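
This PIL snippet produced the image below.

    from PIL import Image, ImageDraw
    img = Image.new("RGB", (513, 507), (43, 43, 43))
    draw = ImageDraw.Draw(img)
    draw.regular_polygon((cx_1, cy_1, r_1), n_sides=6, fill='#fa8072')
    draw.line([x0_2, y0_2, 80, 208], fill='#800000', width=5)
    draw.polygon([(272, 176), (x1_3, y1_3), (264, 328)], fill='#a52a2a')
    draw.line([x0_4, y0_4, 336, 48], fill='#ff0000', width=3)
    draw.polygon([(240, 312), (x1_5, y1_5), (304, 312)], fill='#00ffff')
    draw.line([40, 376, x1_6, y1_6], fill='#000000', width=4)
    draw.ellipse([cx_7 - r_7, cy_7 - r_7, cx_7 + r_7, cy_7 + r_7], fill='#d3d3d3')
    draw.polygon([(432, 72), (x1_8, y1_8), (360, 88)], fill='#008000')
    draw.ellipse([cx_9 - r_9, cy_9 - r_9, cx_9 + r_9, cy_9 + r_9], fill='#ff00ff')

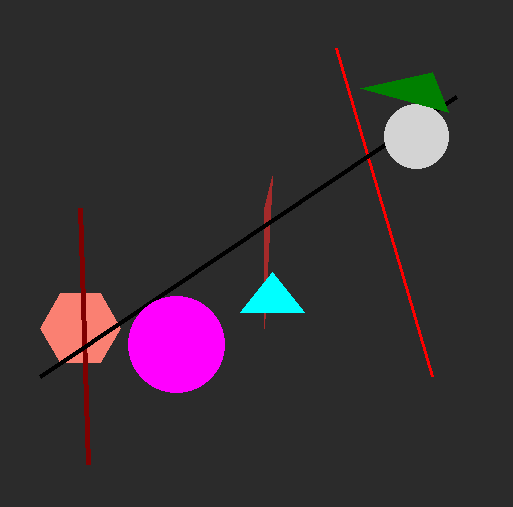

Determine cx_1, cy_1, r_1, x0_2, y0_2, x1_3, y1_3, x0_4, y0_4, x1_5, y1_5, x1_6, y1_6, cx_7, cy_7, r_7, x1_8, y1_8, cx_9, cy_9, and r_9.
cx_1 = 80
cy_1 = 328
r_1 = 40
x0_2 = 88
y0_2 = 464
x1_3 = 264
y1_3 = 208
x0_4 = 432
y0_4 = 376
x1_5 = 272
y1_5 = 272
x1_6 = 456
y1_6 = 96
cx_7 = 416
cy_7 = 136
r_7 = 32
x1_8 = 448
y1_8 = 112
cx_9 = 176
cy_9 = 344
r_9 = 48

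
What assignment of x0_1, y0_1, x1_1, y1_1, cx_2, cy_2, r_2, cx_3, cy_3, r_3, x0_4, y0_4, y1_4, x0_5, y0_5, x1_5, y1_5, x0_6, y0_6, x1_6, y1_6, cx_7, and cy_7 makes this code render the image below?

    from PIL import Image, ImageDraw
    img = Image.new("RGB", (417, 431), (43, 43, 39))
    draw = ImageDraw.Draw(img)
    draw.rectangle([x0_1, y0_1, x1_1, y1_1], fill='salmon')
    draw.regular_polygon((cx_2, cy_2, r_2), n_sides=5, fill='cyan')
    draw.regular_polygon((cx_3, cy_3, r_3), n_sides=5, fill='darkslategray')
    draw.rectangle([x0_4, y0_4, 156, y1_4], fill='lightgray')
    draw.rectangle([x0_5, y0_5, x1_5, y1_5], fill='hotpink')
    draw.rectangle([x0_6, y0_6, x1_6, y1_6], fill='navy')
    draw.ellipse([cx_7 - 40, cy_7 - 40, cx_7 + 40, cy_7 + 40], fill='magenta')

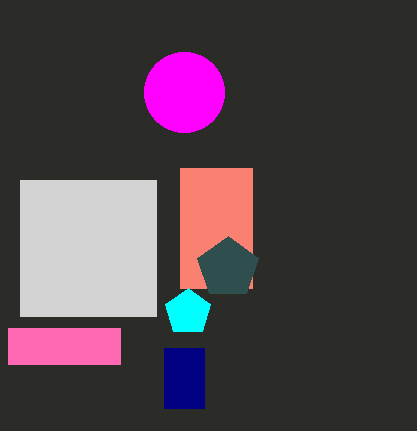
x0_1 = 180; y0_1 = 168; x1_1 = 252; y1_1 = 288; cx_2 = 188; cy_2 = 312; r_2 = 24; cx_3 = 228; cy_3 = 268; r_3 = 32; x0_4 = 20; y0_4 = 180; y1_4 = 316; x0_5 = 8; y0_5 = 328; x1_5 = 120; y1_5 = 364; x0_6 = 164; y0_6 = 348; x1_6 = 204; y1_6 = 408; cx_7 = 184; cy_7 = 92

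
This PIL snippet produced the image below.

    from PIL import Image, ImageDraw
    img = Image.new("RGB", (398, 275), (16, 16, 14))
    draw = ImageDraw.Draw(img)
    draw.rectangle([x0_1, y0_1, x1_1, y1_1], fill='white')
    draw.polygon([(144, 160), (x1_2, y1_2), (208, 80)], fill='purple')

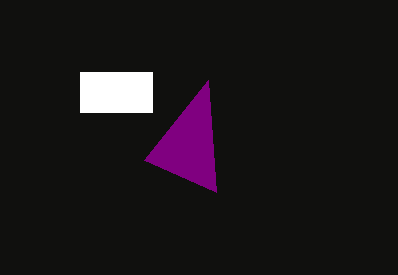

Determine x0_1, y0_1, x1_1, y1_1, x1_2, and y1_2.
x0_1 = 80; y0_1 = 72; x1_1 = 152; y1_1 = 112; x1_2 = 216; y1_2 = 192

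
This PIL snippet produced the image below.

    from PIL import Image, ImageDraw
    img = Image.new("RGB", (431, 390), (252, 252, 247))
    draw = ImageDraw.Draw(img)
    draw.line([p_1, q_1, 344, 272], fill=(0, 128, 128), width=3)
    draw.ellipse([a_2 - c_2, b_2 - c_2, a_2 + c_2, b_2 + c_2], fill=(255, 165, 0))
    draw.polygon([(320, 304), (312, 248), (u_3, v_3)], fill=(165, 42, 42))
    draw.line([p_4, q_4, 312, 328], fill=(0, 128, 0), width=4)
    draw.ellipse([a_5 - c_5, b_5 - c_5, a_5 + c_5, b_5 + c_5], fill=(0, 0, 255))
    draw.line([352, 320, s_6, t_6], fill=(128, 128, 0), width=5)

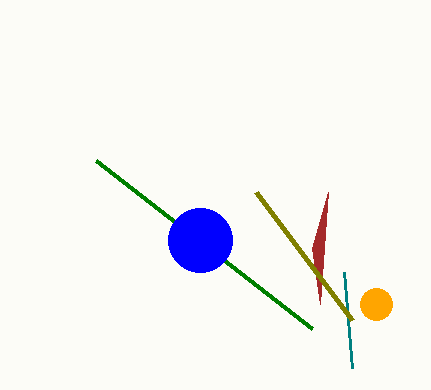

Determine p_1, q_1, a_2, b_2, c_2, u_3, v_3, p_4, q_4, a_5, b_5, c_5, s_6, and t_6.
p_1 = 352; q_1 = 368; a_2 = 376; b_2 = 304; c_2 = 16; u_3 = 328; v_3 = 192; p_4 = 96; q_4 = 160; a_5 = 200; b_5 = 240; c_5 = 32; s_6 = 256; t_6 = 192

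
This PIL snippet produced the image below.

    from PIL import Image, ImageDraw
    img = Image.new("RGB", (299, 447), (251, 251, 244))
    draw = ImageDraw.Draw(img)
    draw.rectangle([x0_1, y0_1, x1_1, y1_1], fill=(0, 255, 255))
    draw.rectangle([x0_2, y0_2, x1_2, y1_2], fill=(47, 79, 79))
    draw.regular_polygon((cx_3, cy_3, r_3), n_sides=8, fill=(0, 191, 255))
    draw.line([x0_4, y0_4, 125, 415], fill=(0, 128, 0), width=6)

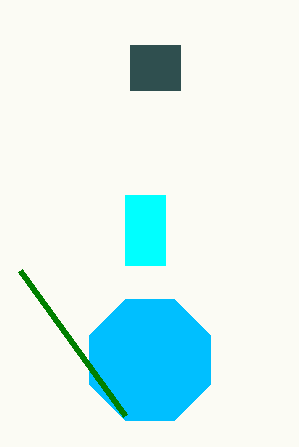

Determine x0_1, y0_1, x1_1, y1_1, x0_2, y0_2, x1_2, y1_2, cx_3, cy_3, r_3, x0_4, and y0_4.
x0_1 = 125
y0_1 = 195
x1_1 = 165
y1_1 = 265
x0_2 = 130
y0_2 = 45
x1_2 = 180
y1_2 = 90
cx_3 = 150
cy_3 = 360
r_3 = 65
x0_4 = 20
y0_4 = 270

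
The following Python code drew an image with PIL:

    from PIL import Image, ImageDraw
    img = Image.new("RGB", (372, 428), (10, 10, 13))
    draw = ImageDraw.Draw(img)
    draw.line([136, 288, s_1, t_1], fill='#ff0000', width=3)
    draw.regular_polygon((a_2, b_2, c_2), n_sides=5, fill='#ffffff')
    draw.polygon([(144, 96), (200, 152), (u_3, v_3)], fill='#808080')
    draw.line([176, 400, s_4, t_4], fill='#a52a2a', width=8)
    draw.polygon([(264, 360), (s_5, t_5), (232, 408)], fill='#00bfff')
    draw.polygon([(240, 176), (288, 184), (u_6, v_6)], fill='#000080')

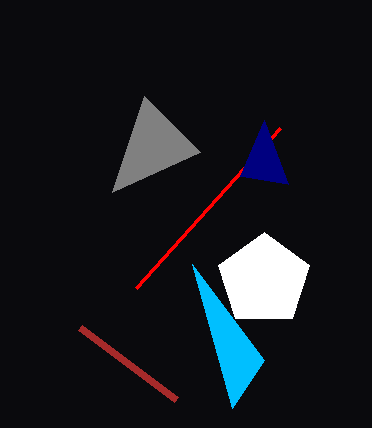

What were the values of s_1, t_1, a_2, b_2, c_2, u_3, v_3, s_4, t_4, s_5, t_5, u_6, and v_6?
s_1 = 280; t_1 = 128; a_2 = 264; b_2 = 280; c_2 = 48; u_3 = 112; v_3 = 192; s_4 = 80; t_4 = 328; s_5 = 192; t_5 = 264; u_6 = 264; v_6 = 120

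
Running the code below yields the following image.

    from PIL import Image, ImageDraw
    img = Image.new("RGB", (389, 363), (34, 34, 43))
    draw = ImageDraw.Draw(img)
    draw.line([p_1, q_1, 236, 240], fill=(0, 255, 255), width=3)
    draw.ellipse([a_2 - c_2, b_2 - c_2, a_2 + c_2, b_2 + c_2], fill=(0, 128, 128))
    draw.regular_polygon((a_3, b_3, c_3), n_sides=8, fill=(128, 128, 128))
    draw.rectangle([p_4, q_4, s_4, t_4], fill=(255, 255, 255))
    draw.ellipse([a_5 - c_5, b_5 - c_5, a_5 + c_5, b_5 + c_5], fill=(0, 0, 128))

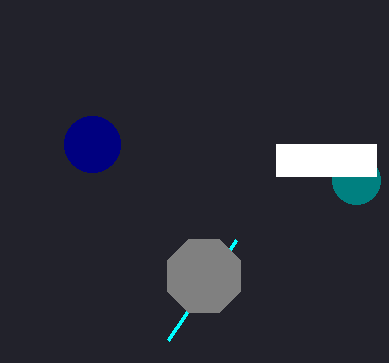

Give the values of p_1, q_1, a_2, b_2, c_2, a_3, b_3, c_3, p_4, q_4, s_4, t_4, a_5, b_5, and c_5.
p_1 = 168; q_1 = 340; a_2 = 356; b_2 = 180; c_2 = 24; a_3 = 204; b_3 = 276; c_3 = 40; p_4 = 276; q_4 = 144; s_4 = 376; t_4 = 176; a_5 = 92; b_5 = 144; c_5 = 28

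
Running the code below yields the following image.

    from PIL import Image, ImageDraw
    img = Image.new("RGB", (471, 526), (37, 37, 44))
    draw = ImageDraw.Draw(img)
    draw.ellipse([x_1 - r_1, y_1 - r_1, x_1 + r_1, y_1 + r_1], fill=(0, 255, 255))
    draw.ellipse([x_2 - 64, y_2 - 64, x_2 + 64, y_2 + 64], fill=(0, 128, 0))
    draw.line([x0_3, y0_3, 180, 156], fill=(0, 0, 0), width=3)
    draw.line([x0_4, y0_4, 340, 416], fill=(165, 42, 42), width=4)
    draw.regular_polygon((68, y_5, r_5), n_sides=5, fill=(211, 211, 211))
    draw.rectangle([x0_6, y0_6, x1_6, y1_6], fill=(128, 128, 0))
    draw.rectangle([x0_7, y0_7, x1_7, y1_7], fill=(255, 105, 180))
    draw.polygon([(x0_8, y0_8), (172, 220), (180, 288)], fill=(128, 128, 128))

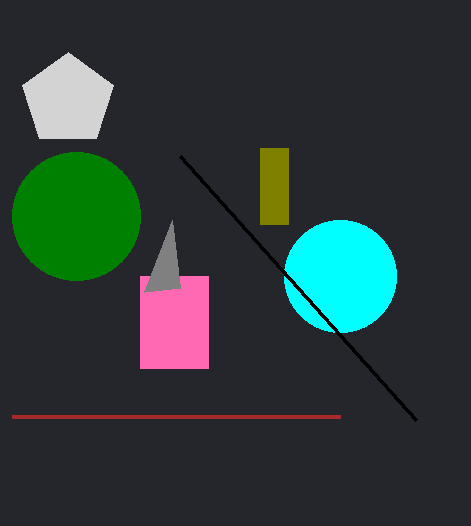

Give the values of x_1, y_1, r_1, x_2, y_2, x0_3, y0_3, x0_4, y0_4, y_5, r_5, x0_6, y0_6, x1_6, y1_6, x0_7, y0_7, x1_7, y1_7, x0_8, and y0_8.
x_1 = 340
y_1 = 276
r_1 = 56
x_2 = 76
y_2 = 216
x0_3 = 416
y0_3 = 420
x0_4 = 12
y0_4 = 416
y_5 = 100
r_5 = 48
x0_6 = 260
y0_6 = 148
x1_6 = 288
y1_6 = 224
x0_7 = 140
y0_7 = 276
x1_7 = 208
y1_7 = 368
x0_8 = 144
y0_8 = 292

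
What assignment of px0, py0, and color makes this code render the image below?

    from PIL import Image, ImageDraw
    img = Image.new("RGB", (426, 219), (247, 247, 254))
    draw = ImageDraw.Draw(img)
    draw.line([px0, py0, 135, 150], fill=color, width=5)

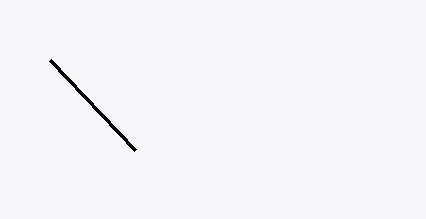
px0 = 50, py0 = 60, color = 'black'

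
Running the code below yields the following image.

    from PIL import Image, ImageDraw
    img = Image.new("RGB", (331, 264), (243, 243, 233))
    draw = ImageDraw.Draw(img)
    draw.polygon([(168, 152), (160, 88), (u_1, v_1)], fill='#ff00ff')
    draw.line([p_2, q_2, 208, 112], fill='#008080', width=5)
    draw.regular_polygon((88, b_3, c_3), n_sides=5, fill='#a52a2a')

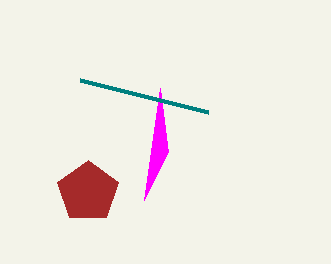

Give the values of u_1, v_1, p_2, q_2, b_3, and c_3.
u_1 = 144
v_1 = 200
p_2 = 80
q_2 = 80
b_3 = 192
c_3 = 32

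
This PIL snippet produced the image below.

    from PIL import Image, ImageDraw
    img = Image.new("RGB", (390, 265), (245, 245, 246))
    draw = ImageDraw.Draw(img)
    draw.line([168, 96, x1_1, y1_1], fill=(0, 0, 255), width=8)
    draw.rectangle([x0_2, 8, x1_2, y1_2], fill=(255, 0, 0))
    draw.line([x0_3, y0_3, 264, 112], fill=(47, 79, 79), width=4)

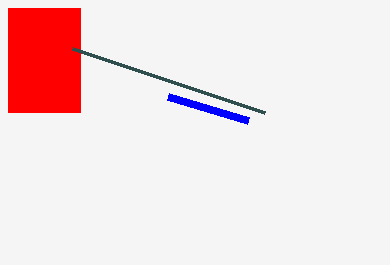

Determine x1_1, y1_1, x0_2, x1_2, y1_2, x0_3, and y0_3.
x1_1 = 248; y1_1 = 120; x0_2 = 8; x1_2 = 80; y1_2 = 112; x0_3 = 72; y0_3 = 48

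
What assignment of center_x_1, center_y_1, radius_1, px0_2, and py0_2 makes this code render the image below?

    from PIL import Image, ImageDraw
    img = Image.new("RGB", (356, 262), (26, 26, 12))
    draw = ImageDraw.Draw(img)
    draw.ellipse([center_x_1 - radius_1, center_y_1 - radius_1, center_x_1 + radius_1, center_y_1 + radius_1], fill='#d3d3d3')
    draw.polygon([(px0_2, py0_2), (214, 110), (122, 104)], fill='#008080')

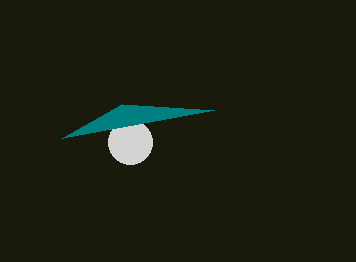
center_x_1 = 130, center_y_1 = 142, radius_1 = 22, px0_2 = 62, py0_2 = 138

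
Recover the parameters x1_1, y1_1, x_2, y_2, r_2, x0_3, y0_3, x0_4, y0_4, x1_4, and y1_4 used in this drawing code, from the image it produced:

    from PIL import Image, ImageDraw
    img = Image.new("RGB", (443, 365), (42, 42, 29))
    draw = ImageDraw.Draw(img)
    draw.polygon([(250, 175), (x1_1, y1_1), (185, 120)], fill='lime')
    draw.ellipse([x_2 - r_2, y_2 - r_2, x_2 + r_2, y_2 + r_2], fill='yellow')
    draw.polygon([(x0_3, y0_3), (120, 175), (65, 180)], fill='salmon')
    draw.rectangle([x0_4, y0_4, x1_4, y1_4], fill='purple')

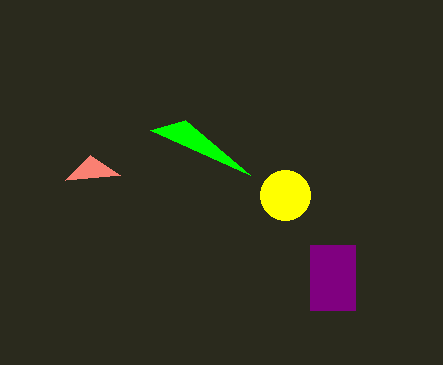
x1_1 = 150
y1_1 = 130
x_2 = 285
y_2 = 195
r_2 = 25
x0_3 = 90
y0_3 = 155
x0_4 = 310
y0_4 = 245
x1_4 = 355
y1_4 = 310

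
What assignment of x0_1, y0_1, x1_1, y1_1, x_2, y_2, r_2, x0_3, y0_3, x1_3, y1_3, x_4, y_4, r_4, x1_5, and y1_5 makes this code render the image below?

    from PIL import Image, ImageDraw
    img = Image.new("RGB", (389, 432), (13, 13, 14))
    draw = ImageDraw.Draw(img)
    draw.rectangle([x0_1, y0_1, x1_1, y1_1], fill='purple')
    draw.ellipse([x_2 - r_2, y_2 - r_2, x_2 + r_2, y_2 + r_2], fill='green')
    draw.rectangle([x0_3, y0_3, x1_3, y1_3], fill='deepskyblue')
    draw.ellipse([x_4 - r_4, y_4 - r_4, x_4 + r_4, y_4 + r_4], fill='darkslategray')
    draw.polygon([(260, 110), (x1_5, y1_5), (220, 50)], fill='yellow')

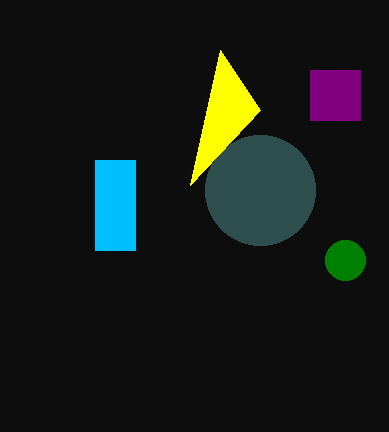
x0_1 = 310
y0_1 = 70
x1_1 = 360
y1_1 = 120
x_2 = 345
y_2 = 260
r_2 = 20
x0_3 = 95
y0_3 = 160
x1_3 = 135
y1_3 = 250
x_4 = 260
y_4 = 190
r_4 = 55
x1_5 = 190
y1_5 = 185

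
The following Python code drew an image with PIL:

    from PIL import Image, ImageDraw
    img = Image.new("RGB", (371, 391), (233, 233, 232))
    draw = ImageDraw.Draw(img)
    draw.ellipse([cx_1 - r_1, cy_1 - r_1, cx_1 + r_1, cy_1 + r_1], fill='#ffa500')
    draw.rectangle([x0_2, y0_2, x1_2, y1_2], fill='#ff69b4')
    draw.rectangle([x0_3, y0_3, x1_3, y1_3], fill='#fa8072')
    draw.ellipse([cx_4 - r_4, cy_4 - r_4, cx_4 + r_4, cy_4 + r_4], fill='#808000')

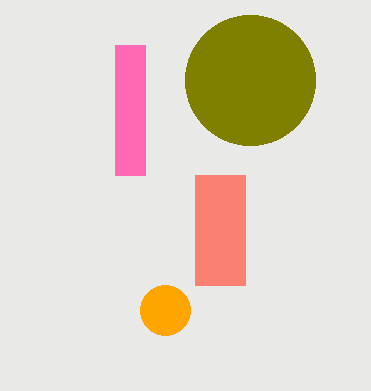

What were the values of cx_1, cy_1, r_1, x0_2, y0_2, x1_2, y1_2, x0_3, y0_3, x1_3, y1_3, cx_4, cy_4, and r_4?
cx_1 = 165, cy_1 = 310, r_1 = 25, x0_2 = 115, y0_2 = 45, x1_2 = 145, y1_2 = 175, x0_3 = 195, y0_3 = 175, x1_3 = 245, y1_3 = 285, cx_4 = 250, cy_4 = 80, r_4 = 65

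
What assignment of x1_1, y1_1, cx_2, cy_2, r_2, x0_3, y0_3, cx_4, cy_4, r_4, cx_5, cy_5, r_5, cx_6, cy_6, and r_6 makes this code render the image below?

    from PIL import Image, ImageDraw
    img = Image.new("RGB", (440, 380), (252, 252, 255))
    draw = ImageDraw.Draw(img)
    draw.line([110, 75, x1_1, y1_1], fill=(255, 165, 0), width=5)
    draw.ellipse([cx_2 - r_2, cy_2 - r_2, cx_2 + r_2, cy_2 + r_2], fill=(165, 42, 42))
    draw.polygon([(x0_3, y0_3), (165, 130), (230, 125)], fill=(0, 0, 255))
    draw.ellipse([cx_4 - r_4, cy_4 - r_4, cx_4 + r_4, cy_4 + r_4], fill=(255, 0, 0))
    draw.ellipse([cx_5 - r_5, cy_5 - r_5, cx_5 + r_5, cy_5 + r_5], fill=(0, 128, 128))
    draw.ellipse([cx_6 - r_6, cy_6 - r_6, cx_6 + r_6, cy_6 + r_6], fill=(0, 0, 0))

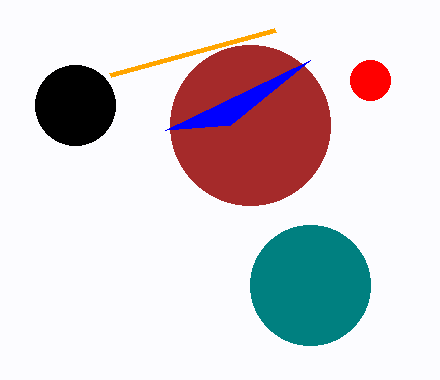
x1_1 = 275; y1_1 = 30; cx_2 = 250; cy_2 = 125; r_2 = 80; x0_3 = 310; y0_3 = 60; cx_4 = 370; cy_4 = 80; r_4 = 20; cx_5 = 310; cy_5 = 285; r_5 = 60; cx_6 = 75; cy_6 = 105; r_6 = 40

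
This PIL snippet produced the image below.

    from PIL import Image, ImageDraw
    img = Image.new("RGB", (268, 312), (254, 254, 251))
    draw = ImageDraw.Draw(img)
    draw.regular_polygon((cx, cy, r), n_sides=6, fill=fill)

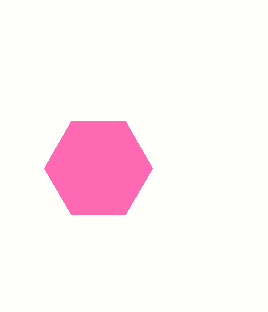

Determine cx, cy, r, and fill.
cx = 98, cy = 168, r = 54, fill = 'hotpink'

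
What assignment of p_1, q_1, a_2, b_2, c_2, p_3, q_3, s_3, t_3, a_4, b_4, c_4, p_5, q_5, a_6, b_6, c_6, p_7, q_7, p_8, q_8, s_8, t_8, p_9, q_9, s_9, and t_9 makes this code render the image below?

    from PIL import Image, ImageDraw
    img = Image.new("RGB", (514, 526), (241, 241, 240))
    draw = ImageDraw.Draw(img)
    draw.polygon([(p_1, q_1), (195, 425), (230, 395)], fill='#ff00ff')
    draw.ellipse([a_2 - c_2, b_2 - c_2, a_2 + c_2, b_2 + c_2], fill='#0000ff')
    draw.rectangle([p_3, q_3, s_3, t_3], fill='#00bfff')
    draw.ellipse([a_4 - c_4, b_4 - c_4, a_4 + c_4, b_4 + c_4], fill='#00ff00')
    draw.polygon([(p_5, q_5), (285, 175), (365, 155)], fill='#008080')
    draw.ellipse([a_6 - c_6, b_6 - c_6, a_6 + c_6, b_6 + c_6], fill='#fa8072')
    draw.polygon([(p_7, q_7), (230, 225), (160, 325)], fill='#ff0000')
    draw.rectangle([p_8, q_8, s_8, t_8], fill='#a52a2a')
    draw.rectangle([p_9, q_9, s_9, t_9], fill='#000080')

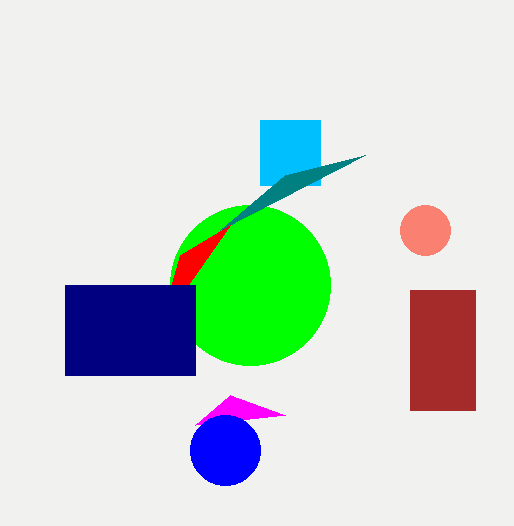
p_1 = 285, q_1 = 415, a_2 = 225, b_2 = 450, c_2 = 35, p_3 = 260, q_3 = 120, s_3 = 320, t_3 = 185, a_4 = 250, b_4 = 285, c_4 = 80, p_5 = 220, q_5 = 230, a_6 = 425, b_6 = 230, c_6 = 25, p_7 = 180, q_7 = 255, p_8 = 410, q_8 = 290, s_8 = 475, t_8 = 410, p_9 = 65, q_9 = 285, s_9 = 195, t_9 = 375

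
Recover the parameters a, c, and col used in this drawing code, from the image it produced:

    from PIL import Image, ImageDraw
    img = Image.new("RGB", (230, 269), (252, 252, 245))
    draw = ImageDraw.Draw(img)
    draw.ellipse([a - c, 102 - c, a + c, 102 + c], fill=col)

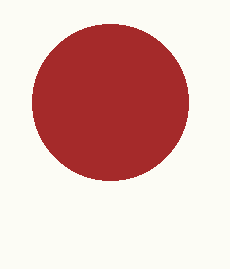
a = 110; c = 78; col = 'brown'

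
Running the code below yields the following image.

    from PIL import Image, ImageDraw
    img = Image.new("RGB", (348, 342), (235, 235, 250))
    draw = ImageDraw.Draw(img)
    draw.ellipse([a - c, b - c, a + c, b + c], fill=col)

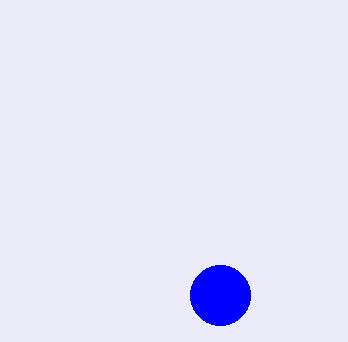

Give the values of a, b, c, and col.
a = 220, b = 295, c = 30, col = 'blue'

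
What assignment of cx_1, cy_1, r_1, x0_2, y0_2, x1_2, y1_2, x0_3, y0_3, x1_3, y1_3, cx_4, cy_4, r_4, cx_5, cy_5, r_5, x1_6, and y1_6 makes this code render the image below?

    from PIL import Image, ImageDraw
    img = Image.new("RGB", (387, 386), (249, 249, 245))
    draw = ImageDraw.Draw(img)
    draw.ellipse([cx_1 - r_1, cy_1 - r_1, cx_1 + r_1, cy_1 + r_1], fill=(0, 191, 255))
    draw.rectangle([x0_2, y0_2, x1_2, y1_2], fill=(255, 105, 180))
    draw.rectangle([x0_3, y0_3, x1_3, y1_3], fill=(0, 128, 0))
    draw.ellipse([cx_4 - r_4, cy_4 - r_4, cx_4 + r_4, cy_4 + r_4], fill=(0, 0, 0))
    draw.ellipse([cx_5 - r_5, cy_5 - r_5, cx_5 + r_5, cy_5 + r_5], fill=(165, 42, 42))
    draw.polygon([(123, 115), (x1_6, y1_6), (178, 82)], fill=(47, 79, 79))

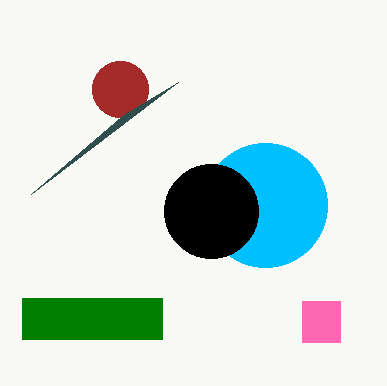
cx_1 = 265, cy_1 = 205, r_1 = 62, x0_2 = 302, y0_2 = 301, x1_2 = 340, y1_2 = 342, x0_3 = 22, y0_3 = 298, x1_3 = 162, y1_3 = 339, cx_4 = 211, cy_4 = 211, r_4 = 47, cx_5 = 120, cy_5 = 89, r_5 = 28, x1_6 = 31, y1_6 = 194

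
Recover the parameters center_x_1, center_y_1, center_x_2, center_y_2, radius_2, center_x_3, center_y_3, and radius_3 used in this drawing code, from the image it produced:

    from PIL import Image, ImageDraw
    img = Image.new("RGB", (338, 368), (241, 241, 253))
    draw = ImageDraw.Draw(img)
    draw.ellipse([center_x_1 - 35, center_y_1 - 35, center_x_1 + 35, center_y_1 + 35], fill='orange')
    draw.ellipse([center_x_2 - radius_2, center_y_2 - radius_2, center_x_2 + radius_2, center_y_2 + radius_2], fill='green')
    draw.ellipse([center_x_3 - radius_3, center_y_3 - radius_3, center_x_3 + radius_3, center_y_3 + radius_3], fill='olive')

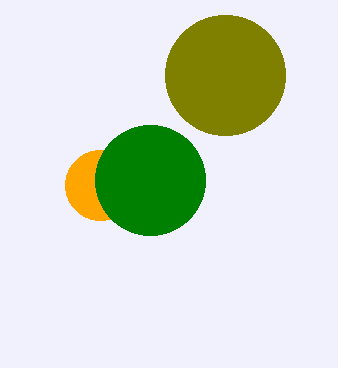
center_x_1 = 100; center_y_1 = 185; center_x_2 = 150; center_y_2 = 180; radius_2 = 55; center_x_3 = 225; center_y_3 = 75; radius_3 = 60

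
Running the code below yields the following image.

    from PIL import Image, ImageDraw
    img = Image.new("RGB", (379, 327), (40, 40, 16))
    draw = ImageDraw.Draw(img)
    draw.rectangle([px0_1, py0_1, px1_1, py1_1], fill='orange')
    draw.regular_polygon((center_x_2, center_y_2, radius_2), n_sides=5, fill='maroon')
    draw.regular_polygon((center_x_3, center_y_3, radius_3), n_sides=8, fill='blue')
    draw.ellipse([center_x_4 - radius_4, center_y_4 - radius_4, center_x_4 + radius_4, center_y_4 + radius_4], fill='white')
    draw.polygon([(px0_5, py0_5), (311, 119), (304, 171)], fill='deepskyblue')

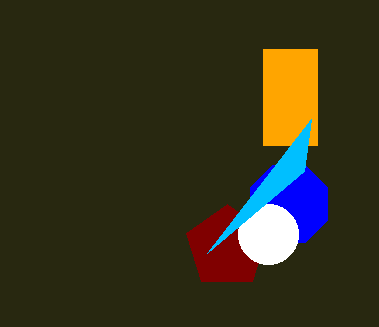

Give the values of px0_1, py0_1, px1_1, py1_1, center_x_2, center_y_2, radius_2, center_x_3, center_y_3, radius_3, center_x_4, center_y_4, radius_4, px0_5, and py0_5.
px0_1 = 263, py0_1 = 49, px1_1 = 317, py1_1 = 145, center_x_2 = 227, center_y_2 = 247, radius_2 = 43, center_x_3 = 289, center_y_3 = 204, radius_3 = 42, center_x_4 = 268, center_y_4 = 234, radius_4 = 30, px0_5 = 207, py0_5 = 253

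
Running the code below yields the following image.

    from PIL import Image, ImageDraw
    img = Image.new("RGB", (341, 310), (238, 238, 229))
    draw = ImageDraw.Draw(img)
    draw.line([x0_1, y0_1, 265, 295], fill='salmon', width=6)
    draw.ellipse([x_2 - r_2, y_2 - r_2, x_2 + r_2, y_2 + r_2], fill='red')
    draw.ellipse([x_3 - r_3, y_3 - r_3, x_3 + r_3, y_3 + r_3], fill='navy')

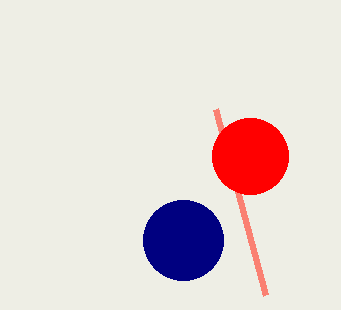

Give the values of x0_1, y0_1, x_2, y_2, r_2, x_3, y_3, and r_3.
x0_1 = 215
y0_1 = 109
x_2 = 250
y_2 = 156
r_2 = 38
x_3 = 183
y_3 = 240
r_3 = 40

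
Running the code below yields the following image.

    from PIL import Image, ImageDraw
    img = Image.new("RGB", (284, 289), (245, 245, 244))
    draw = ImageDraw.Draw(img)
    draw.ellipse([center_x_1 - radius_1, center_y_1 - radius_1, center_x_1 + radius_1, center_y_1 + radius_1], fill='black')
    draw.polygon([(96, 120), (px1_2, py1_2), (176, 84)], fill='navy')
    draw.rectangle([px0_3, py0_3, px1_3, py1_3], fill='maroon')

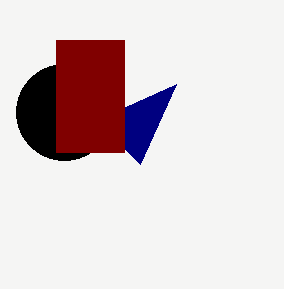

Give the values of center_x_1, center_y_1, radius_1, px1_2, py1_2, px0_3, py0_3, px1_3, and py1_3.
center_x_1 = 64
center_y_1 = 112
radius_1 = 48
px1_2 = 140
py1_2 = 164
px0_3 = 56
py0_3 = 40
px1_3 = 124
py1_3 = 152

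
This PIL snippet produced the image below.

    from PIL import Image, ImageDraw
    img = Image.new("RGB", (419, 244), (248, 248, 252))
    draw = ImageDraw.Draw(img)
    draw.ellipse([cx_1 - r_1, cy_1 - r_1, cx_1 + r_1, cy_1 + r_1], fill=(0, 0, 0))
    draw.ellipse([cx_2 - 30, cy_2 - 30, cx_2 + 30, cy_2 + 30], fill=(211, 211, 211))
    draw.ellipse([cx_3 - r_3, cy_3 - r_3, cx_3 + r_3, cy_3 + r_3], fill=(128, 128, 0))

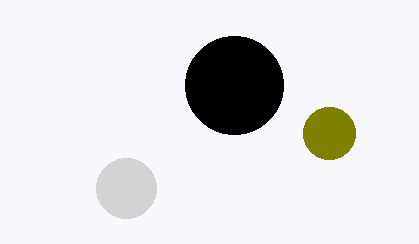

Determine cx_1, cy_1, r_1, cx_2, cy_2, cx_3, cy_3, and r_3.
cx_1 = 234; cy_1 = 85; r_1 = 49; cx_2 = 126; cy_2 = 188; cx_3 = 329; cy_3 = 133; r_3 = 26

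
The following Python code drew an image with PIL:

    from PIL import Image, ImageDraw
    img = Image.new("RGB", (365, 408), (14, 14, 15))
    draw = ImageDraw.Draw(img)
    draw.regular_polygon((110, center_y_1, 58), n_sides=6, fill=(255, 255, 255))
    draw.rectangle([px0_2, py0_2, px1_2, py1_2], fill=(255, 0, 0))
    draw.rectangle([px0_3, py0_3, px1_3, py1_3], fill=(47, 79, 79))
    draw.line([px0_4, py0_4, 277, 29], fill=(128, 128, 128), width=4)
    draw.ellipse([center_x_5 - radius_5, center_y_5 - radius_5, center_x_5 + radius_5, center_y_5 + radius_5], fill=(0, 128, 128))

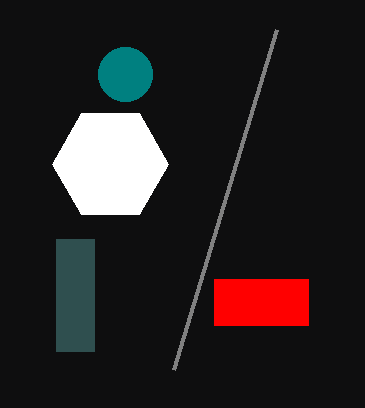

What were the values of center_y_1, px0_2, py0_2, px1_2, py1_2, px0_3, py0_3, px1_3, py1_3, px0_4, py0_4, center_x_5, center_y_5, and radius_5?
center_y_1 = 164, px0_2 = 214, py0_2 = 279, px1_2 = 308, py1_2 = 325, px0_3 = 56, py0_3 = 239, px1_3 = 94, py1_3 = 351, px0_4 = 174, py0_4 = 369, center_x_5 = 125, center_y_5 = 74, radius_5 = 27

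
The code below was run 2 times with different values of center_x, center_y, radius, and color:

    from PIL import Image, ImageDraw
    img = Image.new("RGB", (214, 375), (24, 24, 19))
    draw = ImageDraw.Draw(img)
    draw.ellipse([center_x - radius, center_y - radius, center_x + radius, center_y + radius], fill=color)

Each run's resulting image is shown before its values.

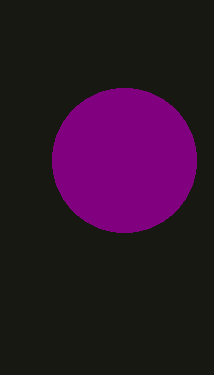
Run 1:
center_x = 124; center_y = 160; radius = 72; color = 'purple'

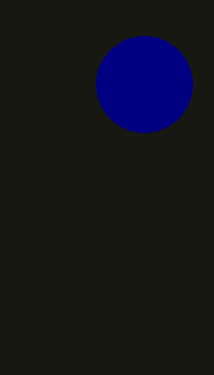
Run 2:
center_x = 144; center_y = 84; radius = 48; color = 'navy'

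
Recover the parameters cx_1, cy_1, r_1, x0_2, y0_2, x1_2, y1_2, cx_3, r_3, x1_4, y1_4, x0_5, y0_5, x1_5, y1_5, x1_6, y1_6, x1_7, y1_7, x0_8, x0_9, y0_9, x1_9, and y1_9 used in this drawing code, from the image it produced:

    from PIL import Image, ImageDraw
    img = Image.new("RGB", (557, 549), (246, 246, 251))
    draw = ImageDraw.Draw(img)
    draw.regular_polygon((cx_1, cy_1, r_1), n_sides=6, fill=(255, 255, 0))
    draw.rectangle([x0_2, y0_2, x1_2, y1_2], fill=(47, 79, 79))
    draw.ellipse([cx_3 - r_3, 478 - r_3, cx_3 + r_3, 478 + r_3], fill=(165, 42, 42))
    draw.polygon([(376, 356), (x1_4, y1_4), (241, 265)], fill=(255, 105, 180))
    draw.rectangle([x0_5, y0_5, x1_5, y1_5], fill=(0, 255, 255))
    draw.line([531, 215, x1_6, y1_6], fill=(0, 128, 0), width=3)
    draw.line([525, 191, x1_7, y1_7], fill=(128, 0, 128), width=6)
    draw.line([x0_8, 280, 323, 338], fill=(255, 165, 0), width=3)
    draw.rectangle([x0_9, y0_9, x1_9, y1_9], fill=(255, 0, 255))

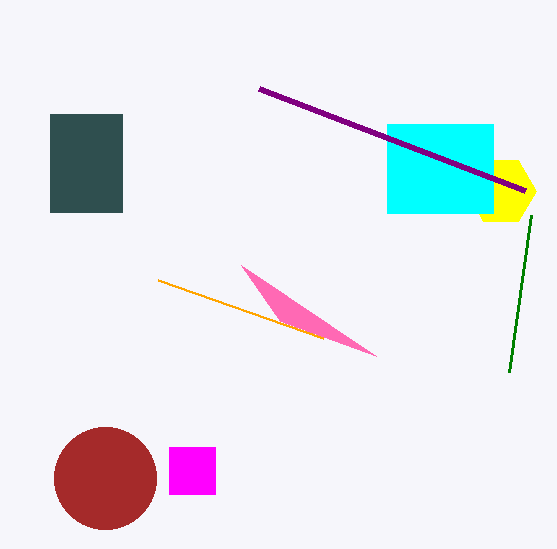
cx_1 = 501
cy_1 = 191
r_1 = 35
x0_2 = 50
y0_2 = 114
x1_2 = 122
y1_2 = 212
cx_3 = 105
r_3 = 51
x1_4 = 280
y1_4 = 321
x0_5 = 387
y0_5 = 124
x1_5 = 493
y1_5 = 213
x1_6 = 509
y1_6 = 372
x1_7 = 259
y1_7 = 89
x0_8 = 158
x0_9 = 169
y0_9 = 447
x1_9 = 215
y1_9 = 494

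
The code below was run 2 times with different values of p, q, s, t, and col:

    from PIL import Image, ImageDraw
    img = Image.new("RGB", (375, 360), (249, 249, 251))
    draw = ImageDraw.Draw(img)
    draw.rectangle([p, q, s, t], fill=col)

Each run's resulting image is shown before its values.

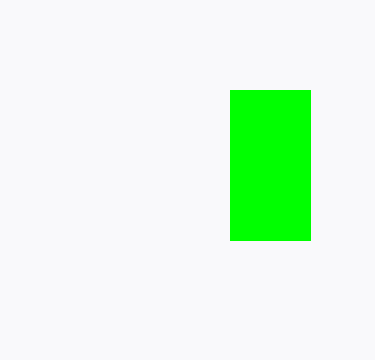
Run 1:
p = 230, q = 90, s = 310, t = 240, col = 'lime'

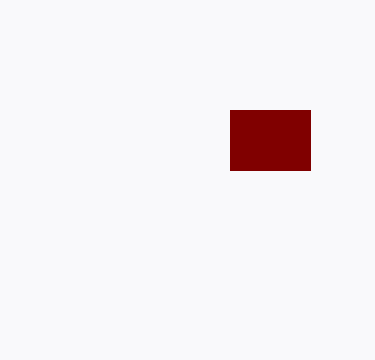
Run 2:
p = 230; q = 110; s = 310; t = 170; col = 'maroon'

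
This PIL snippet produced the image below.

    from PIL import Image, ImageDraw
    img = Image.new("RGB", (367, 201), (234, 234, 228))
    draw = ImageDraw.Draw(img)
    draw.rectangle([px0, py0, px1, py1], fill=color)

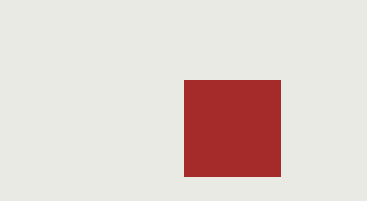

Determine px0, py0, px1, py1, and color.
px0 = 184; py0 = 80; px1 = 280; py1 = 176; color = 'brown'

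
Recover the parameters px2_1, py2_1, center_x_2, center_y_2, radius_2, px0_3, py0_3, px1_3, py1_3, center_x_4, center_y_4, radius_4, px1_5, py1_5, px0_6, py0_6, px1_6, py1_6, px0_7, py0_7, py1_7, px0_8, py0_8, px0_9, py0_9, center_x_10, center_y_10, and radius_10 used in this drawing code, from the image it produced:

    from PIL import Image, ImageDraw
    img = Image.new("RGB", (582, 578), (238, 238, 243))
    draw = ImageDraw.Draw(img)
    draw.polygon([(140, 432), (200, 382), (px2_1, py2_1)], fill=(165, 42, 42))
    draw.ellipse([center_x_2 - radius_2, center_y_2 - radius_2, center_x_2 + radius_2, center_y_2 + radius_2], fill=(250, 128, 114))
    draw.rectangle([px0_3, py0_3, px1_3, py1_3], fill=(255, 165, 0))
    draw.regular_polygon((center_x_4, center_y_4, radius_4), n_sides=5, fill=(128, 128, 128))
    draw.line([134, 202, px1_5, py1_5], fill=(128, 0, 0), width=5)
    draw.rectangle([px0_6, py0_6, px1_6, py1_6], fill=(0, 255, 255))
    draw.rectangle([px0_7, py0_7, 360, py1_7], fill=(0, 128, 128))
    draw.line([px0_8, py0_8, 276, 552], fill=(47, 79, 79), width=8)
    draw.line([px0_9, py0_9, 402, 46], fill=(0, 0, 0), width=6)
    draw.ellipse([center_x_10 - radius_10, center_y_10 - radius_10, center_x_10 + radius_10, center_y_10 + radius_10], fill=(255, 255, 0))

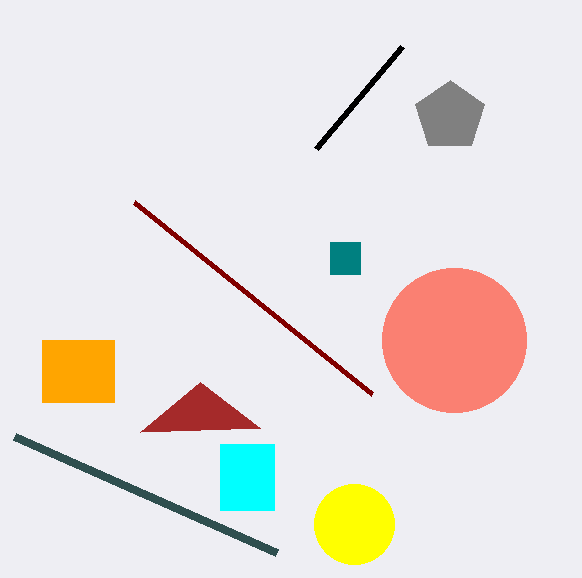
px2_1 = 260
py2_1 = 428
center_x_2 = 454
center_y_2 = 340
radius_2 = 72
px0_3 = 42
py0_3 = 340
px1_3 = 114
py1_3 = 402
center_x_4 = 450
center_y_4 = 116
radius_4 = 36
px1_5 = 372
py1_5 = 394
px0_6 = 220
py0_6 = 444
px1_6 = 274
py1_6 = 510
px0_7 = 330
py0_7 = 242
py1_7 = 274
px0_8 = 14
py0_8 = 436
px0_9 = 316
py0_9 = 148
center_x_10 = 354
center_y_10 = 524
radius_10 = 40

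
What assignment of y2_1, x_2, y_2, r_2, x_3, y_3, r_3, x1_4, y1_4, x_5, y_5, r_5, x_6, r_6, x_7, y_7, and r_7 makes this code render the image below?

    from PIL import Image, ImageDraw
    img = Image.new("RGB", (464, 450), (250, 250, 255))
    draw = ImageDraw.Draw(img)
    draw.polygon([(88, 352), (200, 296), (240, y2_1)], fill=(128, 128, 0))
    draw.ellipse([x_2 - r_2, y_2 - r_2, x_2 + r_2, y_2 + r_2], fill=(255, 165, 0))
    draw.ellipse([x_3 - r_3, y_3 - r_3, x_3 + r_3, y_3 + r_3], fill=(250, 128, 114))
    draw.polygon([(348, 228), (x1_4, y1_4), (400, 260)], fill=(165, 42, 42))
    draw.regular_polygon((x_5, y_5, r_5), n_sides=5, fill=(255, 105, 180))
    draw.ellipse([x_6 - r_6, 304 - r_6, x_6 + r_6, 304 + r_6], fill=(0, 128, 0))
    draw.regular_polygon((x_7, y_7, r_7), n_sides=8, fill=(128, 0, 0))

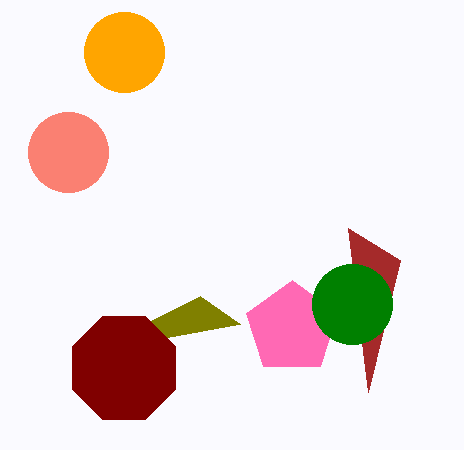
y2_1 = 324; x_2 = 124; y_2 = 52; r_2 = 40; x_3 = 68; y_3 = 152; r_3 = 40; x1_4 = 368; y1_4 = 392; x_5 = 292; y_5 = 328; r_5 = 48; x_6 = 352; r_6 = 40; x_7 = 124; y_7 = 368; r_7 = 56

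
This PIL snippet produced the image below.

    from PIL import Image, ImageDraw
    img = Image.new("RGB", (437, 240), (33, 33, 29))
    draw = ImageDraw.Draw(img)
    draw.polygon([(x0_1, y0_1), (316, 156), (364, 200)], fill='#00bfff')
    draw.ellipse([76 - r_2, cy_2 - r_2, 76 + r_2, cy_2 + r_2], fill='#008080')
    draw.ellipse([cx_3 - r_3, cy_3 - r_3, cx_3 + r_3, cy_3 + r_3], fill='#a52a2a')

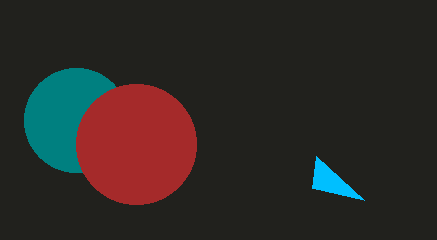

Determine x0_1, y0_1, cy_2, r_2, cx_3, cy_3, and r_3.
x0_1 = 312
y0_1 = 188
cy_2 = 120
r_2 = 52
cx_3 = 136
cy_3 = 144
r_3 = 60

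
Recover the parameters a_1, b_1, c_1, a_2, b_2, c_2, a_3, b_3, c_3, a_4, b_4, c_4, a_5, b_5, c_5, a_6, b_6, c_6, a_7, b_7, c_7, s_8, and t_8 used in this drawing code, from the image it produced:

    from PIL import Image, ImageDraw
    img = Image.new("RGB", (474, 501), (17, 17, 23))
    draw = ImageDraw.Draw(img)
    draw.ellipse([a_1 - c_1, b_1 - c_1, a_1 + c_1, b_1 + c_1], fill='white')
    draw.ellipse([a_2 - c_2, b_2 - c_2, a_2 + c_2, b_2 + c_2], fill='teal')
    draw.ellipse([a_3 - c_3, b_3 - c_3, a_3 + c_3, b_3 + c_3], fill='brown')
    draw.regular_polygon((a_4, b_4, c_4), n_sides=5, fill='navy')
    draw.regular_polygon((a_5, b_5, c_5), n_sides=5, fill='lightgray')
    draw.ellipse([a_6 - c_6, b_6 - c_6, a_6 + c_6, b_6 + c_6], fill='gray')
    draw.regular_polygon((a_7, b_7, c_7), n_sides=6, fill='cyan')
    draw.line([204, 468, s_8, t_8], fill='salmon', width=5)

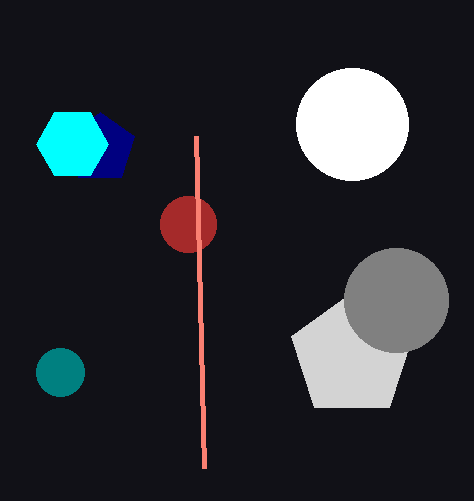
a_1 = 352; b_1 = 124; c_1 = 56; a_2 = 60; b_2 = 372; c_2 = 24; a_3 = 188; b_3 = 224; c_3 = 28; a_4 = 100; b_4 = 148; c_4 = 36; a_5 = 352; b_5 = 356; c_5 = 64; a_6 = 396; b_6 = 300; c_6 = 52; a_7 = 72; b_7 = 144; c_7 = 36; s_8 = 196; t_8 = 136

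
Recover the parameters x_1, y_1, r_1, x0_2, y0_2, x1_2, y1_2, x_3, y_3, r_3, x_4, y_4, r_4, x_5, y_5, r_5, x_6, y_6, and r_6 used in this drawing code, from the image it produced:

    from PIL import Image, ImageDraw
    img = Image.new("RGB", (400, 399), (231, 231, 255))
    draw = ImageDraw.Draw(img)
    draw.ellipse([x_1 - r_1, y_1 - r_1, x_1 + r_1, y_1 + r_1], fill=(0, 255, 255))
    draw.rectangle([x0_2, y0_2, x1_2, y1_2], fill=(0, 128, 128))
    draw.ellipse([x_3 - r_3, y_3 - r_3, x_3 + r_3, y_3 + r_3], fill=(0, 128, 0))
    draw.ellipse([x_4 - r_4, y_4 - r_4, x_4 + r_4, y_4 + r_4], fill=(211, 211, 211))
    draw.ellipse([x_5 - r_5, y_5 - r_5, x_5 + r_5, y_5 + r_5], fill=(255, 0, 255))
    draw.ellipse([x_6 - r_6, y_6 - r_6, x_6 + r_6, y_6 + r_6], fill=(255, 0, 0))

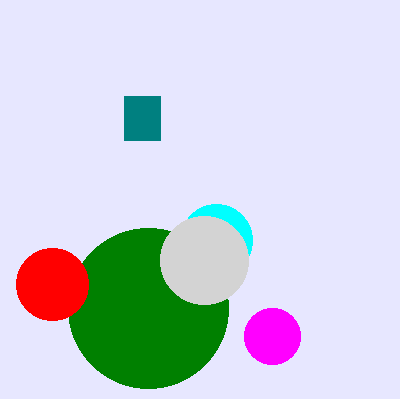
x_1 = 216; y_1 = 240; r_1 = 36; x0_2 = 124; y0_2 = 96; x1_2 = 160; y1_2 = 140; x_3 = 148; y_3 = 308; r_3 = 80; x_4 = 204; y_4 = 260; r_4 = 44; x_5 = 272; y_5 = 336; r_5 = 28; x_6 = 52; y_6 = 284; r_6 = 36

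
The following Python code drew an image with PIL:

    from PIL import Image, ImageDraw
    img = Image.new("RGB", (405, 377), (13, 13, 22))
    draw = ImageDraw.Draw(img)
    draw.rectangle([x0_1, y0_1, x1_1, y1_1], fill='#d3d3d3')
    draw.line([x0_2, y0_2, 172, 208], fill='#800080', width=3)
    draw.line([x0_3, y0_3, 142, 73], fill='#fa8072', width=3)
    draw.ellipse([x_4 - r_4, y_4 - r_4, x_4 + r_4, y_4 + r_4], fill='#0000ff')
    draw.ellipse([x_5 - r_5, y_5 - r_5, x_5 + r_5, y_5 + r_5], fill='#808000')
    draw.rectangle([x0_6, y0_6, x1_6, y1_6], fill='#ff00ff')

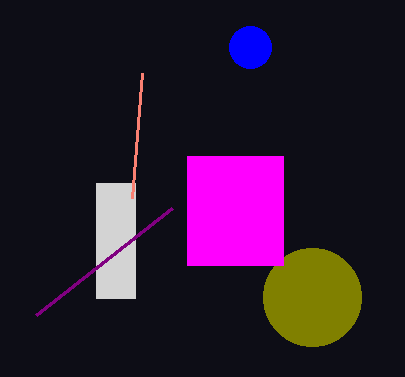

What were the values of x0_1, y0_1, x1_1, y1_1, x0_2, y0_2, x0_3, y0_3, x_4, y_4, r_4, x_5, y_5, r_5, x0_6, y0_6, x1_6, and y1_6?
x0_1 = 96, y0_1 = 183, x1_1 = 135, y1_1 = 298, x0_2 = 36, y0_2 = 315, x0_3 = 132, y0_3 = 198, x_4 = 250, y_4 = 47, r_4 = 21, x_5 = 312, y_5 = 297, r_5 = 49, x0_6 = 187, y0_6 = 156, x1_6 = 283, y1_6 = 265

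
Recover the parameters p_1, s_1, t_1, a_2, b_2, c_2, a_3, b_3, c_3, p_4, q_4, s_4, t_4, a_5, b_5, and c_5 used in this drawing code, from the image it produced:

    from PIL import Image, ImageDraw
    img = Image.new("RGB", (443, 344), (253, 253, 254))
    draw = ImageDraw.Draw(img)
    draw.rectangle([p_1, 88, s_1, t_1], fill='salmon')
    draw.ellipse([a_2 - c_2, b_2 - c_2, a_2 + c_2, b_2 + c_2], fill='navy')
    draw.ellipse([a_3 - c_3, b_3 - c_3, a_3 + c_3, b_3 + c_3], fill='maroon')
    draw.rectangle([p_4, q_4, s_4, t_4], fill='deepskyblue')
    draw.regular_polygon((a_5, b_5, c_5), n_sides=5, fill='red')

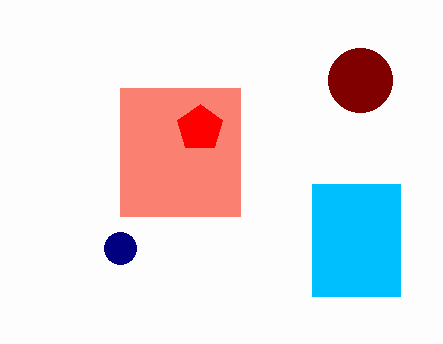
p_1 = 120
s_1 = 240
t_1 = 216
a_2 = 120
b_2 = 248
c_2 = 16
a_3 = 360
b_3 = 80
c_3 = 32
p_4 = 312
q_4 = 184
s_4 = 400
t_4 = 296
a_5 = 200
b_5 = 128
c_5 = 24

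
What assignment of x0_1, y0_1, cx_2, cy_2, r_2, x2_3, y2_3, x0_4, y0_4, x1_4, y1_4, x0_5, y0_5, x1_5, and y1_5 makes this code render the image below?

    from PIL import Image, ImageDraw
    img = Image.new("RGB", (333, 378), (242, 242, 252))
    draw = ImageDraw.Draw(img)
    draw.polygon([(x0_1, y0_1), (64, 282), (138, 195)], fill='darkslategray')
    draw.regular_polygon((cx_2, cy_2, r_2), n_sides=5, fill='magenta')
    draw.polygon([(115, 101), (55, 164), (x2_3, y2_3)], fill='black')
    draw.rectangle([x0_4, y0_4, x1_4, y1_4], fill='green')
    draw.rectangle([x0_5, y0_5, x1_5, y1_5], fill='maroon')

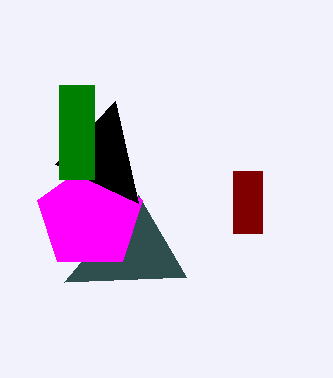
x0_1 = 186, y0_1 = 277, cx_2 = 90, cy_2 = 217, r_2 = 55, x2_3 = 138, y2_3 = 203, x0_4 = 59, y0_4 = 85, x1_4 = 94, y1_4 = 179, x0_5 = 233, y0_5 = 171, x1_5 = 262, y1_5 = 233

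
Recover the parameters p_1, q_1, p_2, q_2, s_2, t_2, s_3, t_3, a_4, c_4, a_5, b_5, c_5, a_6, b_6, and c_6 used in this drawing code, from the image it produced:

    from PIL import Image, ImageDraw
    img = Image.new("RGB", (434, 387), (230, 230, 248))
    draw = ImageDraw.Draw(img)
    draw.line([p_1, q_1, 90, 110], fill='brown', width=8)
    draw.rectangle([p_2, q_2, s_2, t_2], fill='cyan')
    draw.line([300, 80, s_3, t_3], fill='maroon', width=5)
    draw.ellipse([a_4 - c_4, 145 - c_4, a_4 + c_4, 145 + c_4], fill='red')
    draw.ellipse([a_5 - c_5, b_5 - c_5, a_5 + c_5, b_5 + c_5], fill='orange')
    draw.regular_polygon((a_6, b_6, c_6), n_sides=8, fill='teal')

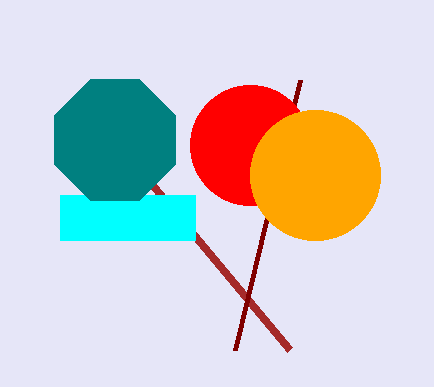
p_1 = 290, q_1 = 350, p_2 = 60, q_2 = 195, s_2 = 195, t_2 = 240, s_3 = 235, t_3 = 350, a_4 = 250, c_4 = 60, a_5 = 315, b_5 = 175, c_5 = 65, a_6 = 115, b_6 = 140, c_6 = 65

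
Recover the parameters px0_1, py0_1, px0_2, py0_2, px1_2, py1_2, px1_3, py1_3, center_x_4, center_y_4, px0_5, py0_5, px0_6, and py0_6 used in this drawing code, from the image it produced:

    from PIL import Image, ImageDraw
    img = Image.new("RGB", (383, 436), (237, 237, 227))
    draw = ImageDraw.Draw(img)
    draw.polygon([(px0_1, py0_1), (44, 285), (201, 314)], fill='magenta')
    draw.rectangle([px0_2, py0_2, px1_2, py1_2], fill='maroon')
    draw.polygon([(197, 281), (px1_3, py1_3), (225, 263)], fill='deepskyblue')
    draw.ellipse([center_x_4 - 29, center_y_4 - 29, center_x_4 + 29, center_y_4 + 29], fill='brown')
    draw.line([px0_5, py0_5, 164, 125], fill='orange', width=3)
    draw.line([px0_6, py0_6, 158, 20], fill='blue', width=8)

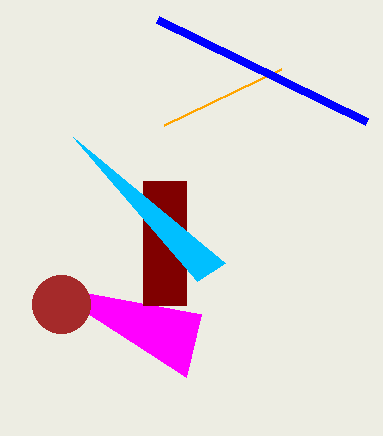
px0_1 = 186; py0_1 = 377; px0_2 = 143; py0_2 = 181; px1_2 = 186; py1_2 = 305; px1_3 = 73; py1_3 = 137; center_x_4 = 61; center_y_4 = 304; px0_5 = 281; py0_5 = 69; px0_6 = 367; py0_6 = 122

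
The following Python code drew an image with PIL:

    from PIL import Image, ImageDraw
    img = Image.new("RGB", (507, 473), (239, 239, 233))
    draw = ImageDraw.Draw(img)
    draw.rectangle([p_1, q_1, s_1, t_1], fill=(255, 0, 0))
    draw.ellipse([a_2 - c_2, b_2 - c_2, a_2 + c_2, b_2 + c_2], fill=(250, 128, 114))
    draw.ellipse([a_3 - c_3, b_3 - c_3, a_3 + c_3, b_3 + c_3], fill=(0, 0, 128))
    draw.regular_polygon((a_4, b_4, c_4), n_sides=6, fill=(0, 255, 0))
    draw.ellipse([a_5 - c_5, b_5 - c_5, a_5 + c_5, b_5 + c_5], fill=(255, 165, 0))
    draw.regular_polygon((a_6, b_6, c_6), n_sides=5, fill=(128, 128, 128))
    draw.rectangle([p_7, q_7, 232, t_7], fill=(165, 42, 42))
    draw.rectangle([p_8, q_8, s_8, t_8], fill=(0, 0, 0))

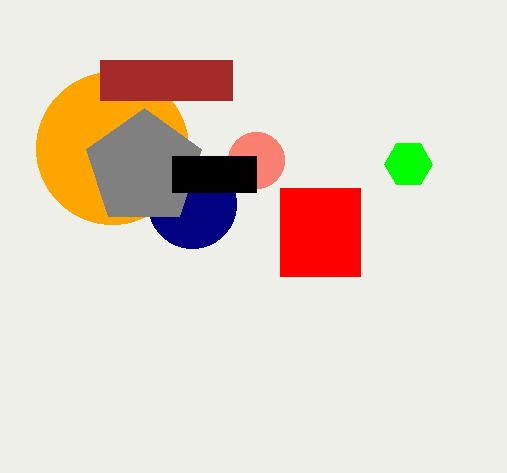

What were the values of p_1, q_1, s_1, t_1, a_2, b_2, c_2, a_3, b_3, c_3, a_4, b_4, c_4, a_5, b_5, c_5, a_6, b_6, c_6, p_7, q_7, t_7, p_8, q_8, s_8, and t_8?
p_1 = 280; q_1 = 188; s_1 = 360; t_1 = 276; a_2 = 256; b_2 = 160; c_2 = 28; a_3 = 192; b_3 = 204; c_3 = 44; a_4 = 408; b_4 = 164; c_4 = 24; a_5 = 112; b_5 = 148; c_5 = 76; a_6 = 144; b_6 = 168; c_6 = 60; p_7 = 100; q_7 = 60; t_7 = 100; p_8 = 172; q_8 = 156; s_8 = 256; t_8 = 192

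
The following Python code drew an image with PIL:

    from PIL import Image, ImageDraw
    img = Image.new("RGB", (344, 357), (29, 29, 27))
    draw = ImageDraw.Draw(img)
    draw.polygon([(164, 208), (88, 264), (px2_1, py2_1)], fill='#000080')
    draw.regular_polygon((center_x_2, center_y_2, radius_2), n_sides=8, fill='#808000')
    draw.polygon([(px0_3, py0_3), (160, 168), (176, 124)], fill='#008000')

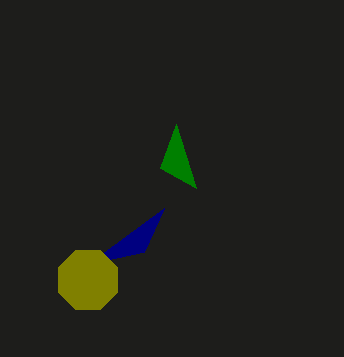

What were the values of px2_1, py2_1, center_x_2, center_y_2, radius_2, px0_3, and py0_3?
px2_1 = 144, py2_1 = 252, center_x_2 = 88, center_y_2 = 280, radius_2 = 32, px0_3 = 196, py0_3 = 188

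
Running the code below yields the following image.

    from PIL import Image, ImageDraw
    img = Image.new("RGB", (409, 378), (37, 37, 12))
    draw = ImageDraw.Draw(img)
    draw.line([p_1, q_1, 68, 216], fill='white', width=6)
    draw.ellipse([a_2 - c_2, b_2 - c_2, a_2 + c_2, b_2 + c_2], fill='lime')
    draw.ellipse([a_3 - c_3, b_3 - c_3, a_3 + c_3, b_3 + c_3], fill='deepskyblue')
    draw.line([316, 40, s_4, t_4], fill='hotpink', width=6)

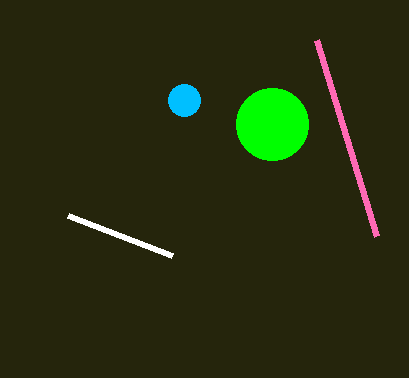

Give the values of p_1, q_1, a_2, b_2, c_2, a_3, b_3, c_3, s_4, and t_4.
p_1 = 172
q_1 = 256
a_2 = 272
b_2 = 124
c_2 = 36
a_3 = 184
b_3 = 100
c_3 = 16
s_4 = 376
t_4 = 236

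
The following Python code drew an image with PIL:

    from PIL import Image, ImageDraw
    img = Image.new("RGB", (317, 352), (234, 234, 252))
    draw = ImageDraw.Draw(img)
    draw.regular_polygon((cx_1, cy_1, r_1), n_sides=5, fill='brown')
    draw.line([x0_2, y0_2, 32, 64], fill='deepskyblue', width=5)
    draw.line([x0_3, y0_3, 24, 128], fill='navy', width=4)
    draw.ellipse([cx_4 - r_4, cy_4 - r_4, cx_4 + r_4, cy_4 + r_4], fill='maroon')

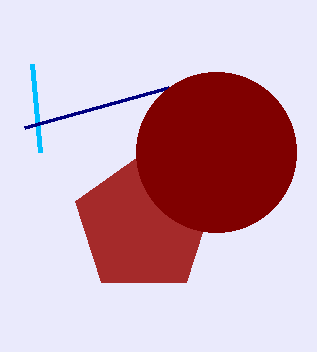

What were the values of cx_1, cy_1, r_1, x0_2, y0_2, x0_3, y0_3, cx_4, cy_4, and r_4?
cx_1 = 144, cy_1 = 224, r_1 = 72, x0_2 = 40, y0_2 = 152, x0_3 = 168, y0_3 = 88, cx_4 = 216, cy_4 = 152, r_4 = 80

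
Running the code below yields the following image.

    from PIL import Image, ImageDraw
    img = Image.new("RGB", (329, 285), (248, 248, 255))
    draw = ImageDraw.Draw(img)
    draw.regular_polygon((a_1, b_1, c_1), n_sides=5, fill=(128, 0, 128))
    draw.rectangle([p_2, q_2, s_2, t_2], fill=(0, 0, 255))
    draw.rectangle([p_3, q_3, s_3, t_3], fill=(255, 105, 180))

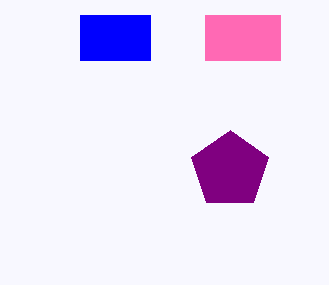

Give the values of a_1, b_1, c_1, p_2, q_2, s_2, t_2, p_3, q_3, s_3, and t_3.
a_1 = 230, b_1 = 170, c_1 = 40, p_2 = 80, q_2 = 15, s_2 = 150, t_2 = 60, p_3 = 205, q_3 = 15, s_3 = 280, t_3 = 60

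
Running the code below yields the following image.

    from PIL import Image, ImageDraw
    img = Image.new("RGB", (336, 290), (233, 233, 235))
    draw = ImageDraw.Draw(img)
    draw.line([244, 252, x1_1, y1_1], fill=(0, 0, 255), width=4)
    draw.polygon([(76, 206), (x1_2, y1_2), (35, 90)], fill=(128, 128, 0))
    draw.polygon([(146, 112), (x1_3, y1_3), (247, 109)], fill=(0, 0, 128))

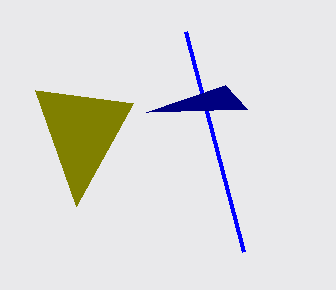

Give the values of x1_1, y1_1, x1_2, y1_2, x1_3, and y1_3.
x1_1 = 186, y1_1 = 32, x1_2 = 133, y1_2 = 103, x1_3 = 225, y1_3 = 85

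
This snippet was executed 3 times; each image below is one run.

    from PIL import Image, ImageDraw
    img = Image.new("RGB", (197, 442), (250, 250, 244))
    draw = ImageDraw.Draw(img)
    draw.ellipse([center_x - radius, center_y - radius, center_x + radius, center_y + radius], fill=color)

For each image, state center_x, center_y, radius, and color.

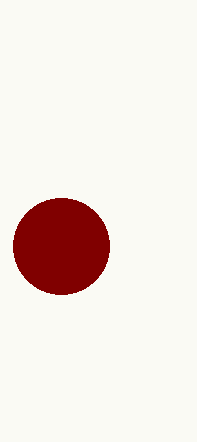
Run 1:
center_x = 61
center_y = 246
radius = 48
color = 'maroon'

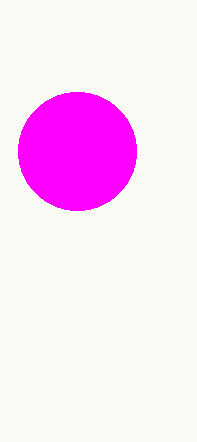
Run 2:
center_x = 77; center_y = 151; radius = 59; color = 'magenta'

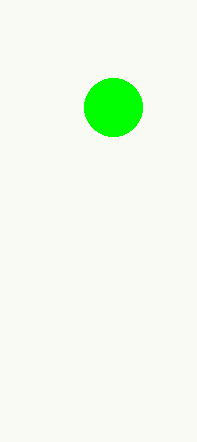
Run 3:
center_x = 113, center_y = 107, radius = 29, color = 'lime'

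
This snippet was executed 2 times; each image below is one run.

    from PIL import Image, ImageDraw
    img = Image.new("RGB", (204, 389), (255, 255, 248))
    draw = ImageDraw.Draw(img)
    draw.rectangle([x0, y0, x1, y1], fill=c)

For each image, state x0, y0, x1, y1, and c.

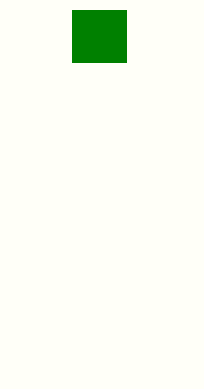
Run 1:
x0 = 72, y0 = 10, x1 = 126, y1 = 62, c = 'green'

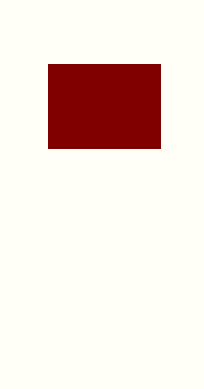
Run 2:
x0 = 48, y0 = 64, x1 = 160, y1 = 148, c = 'maroon'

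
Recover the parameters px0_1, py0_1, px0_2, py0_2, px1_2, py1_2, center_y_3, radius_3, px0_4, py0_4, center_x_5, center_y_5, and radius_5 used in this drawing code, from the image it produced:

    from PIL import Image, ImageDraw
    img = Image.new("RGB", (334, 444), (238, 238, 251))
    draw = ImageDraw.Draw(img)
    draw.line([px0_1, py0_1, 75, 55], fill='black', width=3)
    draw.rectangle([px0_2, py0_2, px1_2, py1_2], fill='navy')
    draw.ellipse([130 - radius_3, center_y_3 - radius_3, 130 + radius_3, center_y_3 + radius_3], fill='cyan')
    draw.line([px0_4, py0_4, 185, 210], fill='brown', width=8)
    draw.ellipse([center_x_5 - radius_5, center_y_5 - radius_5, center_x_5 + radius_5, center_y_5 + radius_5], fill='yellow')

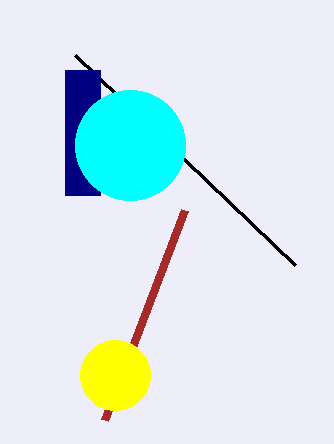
px0_1 = 295
py0_1 = 265
px0_2 = 65
py0_2 = 70
px1_2 = 100
py1_2 = 195
center_y_3 = 145
radius_3 = 55
px0_4 = 105
py0_4 = 420
center_x_5 = 115
center_y_5 = 375
radius_5 = 35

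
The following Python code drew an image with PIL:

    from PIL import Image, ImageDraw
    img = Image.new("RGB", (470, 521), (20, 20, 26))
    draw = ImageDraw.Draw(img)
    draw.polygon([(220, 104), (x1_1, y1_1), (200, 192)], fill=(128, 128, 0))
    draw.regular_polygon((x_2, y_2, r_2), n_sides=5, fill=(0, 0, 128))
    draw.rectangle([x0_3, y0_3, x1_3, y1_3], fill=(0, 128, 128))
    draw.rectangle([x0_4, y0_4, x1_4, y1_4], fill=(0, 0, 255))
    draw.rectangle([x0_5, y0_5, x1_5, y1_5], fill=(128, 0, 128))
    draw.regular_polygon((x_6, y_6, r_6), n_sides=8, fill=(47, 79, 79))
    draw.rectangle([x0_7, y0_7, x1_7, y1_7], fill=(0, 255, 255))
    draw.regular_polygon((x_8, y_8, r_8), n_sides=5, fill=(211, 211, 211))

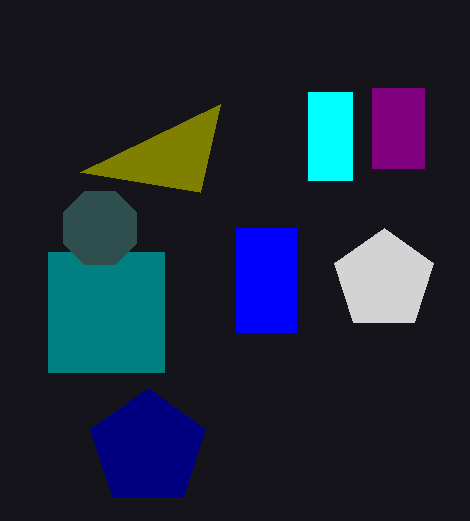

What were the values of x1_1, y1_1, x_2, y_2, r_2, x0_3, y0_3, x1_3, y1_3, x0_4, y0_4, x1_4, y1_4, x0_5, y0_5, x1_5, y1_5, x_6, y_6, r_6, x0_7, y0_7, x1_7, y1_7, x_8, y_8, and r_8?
x1_1 = 80, y1_1 = 172, x_2 = 148, y_2 = 448, r_2 = 60, x0_3 = 48, y0_3 = 252, x1_3 = 164, y1_3 = 372, x0_4 = 236, y0_4 = 228, x1_4 = 296, y1_4 = 332, x0_5 = 372, y0_5 = 88, x1_5 = 424, y1_5 = 168, x_6 = 100, y_6 = 228, r_6 = 40, x0_7 = 308, y0_7 = 92, x1_7 = 352, y1_7 = 180, x_8 = 384, y_8 = 280, r_8 = 52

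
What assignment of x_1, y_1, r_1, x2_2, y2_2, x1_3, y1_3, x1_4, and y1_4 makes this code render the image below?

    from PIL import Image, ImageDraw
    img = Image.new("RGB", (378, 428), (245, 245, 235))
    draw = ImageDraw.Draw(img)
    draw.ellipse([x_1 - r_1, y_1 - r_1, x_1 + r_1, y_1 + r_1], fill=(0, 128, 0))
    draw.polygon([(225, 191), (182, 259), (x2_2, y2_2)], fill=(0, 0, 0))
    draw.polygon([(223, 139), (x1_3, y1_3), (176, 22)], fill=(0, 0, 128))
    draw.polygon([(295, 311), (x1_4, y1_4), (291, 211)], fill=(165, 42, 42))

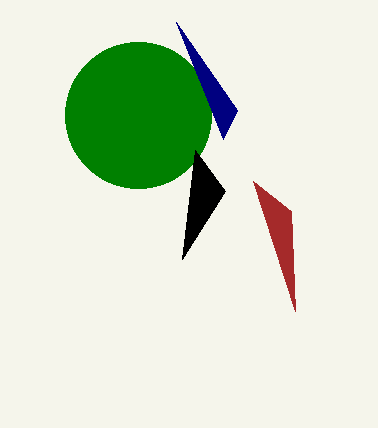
x_1 = 138, y_1 = 115, r_1 = 73, x2_2 = 195, y2_2 = 150, x1_3 = 237, y1_3 = 110, x1_4 = 253, y1_4 = 181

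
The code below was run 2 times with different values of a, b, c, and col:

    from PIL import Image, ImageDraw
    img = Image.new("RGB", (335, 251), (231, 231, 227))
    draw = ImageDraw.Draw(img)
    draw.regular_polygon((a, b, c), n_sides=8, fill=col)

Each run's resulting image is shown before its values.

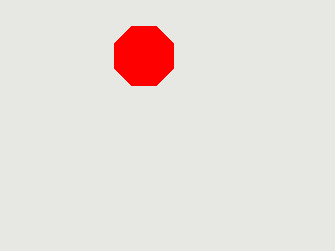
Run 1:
a = 144; b = 56; c = 32; col = 'red'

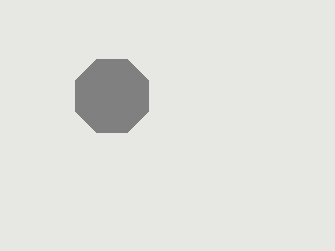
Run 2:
a = 112, b = 96, c = 40, col = 'gray'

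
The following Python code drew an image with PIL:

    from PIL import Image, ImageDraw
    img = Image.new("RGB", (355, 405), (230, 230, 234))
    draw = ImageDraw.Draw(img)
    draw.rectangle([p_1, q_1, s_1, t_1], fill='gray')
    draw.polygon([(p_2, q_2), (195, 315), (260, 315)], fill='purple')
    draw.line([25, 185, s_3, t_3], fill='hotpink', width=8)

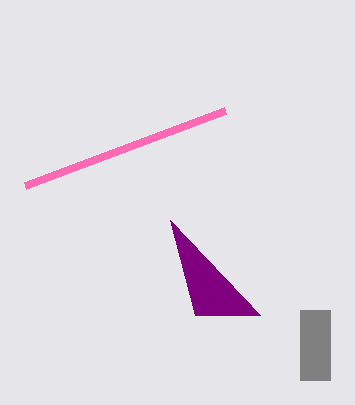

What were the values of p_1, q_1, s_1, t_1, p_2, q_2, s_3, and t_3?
p_1 = 300; q_1 = 310; s_1 = 330; t_1 = 380; p_2 = 170; q_2 = 220; s_3 = 225; t_3 = 110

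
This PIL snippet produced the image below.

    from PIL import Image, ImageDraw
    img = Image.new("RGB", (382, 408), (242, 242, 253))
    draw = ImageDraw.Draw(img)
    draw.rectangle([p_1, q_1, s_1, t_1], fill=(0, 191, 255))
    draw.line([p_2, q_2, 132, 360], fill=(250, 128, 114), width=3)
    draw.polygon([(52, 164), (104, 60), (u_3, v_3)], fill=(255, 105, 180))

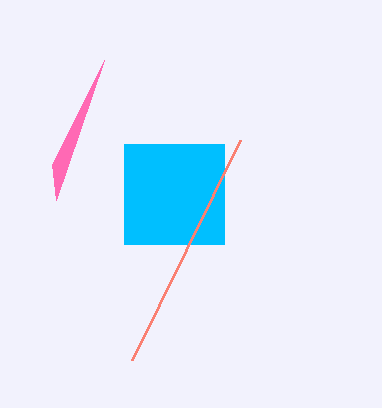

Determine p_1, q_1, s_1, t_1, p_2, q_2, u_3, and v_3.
p_1 = 124, q_1 = 144, s_1 = 224, t_1 = 244, p_2 = 240, q_2 = 140, u_3 = 56, v_3 = 200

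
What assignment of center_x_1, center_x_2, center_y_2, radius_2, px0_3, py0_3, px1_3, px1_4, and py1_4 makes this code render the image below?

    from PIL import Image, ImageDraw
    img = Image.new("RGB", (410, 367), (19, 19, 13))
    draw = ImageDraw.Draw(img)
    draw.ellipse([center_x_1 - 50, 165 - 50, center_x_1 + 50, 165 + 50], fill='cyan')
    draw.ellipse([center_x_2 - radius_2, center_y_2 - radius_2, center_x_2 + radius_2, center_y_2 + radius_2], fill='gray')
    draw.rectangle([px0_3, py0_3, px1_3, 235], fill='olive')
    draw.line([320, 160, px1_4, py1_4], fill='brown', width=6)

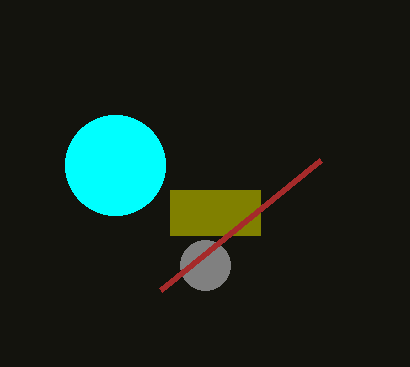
center_x_1 = 115
center_x_2 = 205
center_y_2 = 265
radius_2 = 25
px0_3 = 170
py0_3 = 190
px1_3 = 260
px1_4 = 160
py1_4 = 290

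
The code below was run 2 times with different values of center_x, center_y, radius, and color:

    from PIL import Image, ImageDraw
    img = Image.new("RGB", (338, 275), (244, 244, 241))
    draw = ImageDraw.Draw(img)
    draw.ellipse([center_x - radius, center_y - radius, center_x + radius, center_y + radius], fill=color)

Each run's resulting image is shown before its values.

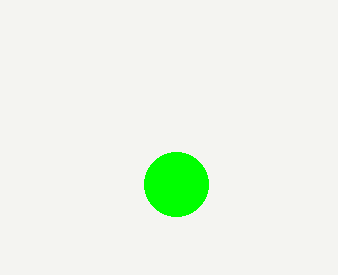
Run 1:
center_x = 176, center_y = 184, radius = 32, color = 'lime'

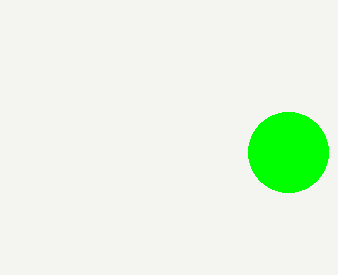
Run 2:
center_x = 288, center_y = 152, radius = 40, color = 'lime'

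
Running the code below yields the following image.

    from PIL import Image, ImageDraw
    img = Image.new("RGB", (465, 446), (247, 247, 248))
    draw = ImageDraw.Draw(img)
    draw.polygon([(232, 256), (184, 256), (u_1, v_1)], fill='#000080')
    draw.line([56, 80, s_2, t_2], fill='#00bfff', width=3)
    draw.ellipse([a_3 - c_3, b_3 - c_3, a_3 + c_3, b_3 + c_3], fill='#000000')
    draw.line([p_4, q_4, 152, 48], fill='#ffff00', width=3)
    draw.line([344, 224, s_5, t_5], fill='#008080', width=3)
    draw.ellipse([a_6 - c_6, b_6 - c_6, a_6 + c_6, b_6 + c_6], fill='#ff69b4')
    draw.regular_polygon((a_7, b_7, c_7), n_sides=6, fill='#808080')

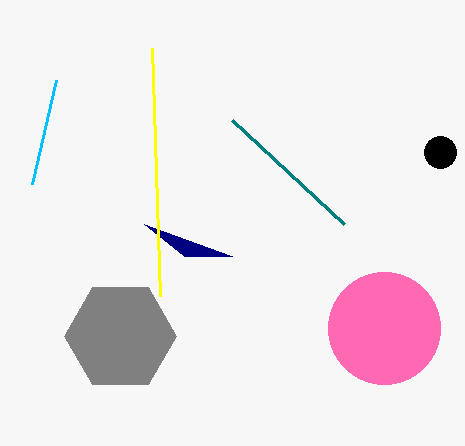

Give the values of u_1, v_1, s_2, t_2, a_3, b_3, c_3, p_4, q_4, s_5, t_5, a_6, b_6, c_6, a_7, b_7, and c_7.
u_1 = 144, v_1 = 224, s_2 = 32, t_2 = 184, a_3 = 440, b_3 = 152, c_3 = 16, p_4 = 160, q_4 = 296, s_5 = 232, t_5 = 120, a_6 = 384, b_6 = 328, c_6 = 56, a_7 = 120, b_7 = 336, c_7 = 56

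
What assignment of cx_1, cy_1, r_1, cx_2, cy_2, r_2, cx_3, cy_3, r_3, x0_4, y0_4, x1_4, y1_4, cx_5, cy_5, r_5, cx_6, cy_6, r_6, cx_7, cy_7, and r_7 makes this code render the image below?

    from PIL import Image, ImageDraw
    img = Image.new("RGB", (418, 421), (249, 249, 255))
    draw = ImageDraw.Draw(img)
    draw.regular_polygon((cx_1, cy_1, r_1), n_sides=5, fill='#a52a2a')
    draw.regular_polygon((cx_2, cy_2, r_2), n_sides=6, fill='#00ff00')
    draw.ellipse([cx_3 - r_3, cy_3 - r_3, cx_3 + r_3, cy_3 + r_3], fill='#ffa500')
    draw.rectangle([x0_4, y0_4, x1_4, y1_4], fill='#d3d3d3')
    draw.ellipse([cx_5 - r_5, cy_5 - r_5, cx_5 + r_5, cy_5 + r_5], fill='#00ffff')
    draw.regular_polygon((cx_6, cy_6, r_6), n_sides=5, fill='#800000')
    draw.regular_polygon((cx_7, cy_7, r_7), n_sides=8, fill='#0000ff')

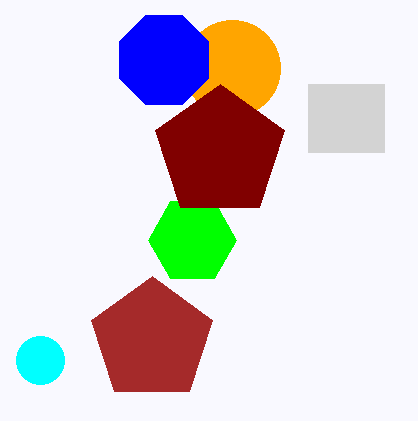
cx_1 = 152, cy_1 = 340, r_1 = 64, cx_2 = 192, cy_2 = 240, r_2 = 44, cx_3 = 232, cy_3 = 68, r_3 = 48, x0_4 = 308, y0_4 = 84, x1_4 = 384, y1_4 = 152, cx_5 = 40, cy_5 = 360, r_5 = 24, cx_6 = 220, cy_6 = 152, r_6 = 68, cx_7 = 164, cy_7 = 60, r_7 = 48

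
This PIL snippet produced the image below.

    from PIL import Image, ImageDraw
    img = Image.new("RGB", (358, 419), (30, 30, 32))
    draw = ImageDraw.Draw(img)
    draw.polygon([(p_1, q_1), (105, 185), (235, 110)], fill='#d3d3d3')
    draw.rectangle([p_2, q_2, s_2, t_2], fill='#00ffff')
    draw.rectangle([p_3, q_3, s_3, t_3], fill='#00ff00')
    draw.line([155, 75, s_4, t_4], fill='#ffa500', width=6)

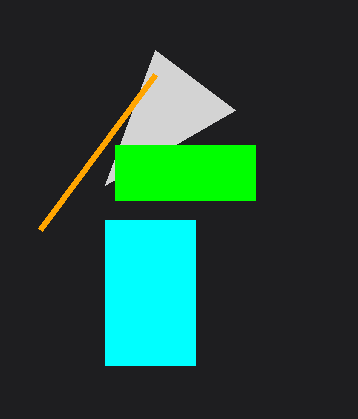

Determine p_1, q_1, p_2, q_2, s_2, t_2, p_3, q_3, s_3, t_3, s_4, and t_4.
p_1 = 155, q_1 = 50, p_2 = 105, q_2 = 220, s_2 = 195, t_2 = 365, p_3 = 115, q_3 = 145, s_3 = 255, t_3 = 200, s_4 = 40, t_4 = 230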